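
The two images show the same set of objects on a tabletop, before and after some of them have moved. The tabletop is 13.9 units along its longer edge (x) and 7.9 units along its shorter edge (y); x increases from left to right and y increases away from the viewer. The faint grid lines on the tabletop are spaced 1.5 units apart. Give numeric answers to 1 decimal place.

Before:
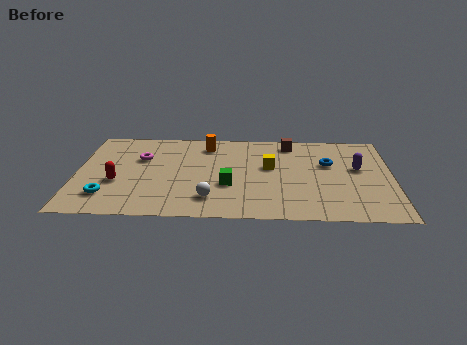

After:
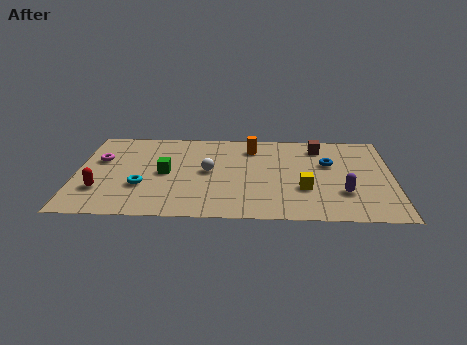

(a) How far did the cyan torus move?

1.7

The cyan torus was near (1.4, 1.8) before and (2.9, 2.7) after, so it travelled √(1.5² + 0.9²) ≈ 1.7 units.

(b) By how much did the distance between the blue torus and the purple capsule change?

+1.3

The distance was about 1.4 in the first image and 2.7 in the second, so they moved 1.3 units further apart.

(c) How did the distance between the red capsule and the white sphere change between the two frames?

+0.7

They were about 4.3 units apart before and 5.0 after — 0.7 units further apart.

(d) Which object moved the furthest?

the green cube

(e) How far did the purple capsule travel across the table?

2.3

The purple capsule moved from about (12.4, 4.6) to (11.7, 2.4), a distance of √(0.7² + 2.2²) ≈ 2.3.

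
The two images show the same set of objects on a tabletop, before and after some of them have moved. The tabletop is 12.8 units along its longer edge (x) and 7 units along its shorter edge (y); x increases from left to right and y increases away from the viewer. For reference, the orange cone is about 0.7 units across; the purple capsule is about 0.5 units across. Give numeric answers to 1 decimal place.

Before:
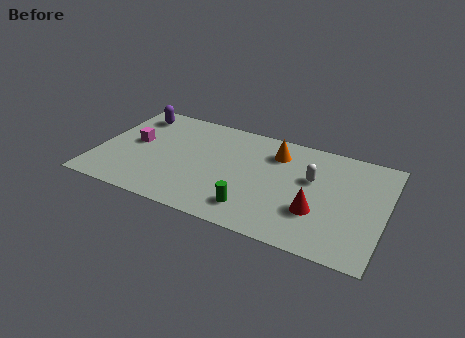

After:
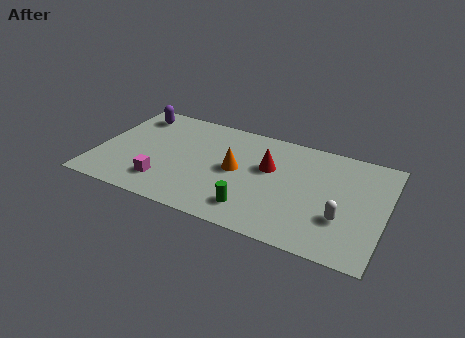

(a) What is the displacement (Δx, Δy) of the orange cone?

(-1.6, -1.8)

The orange cone was at about (7.8, 5.4) and moved to about (6.2, 3.6).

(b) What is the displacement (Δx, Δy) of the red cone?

(-2.3, 2.0)

From the two frames, the red cone sits at roughly (9.9, 2.3) before and (7.6, 4.3) after.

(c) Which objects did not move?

the green cylinder and the purple capsule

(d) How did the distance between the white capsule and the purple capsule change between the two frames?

+2.0

The distance was about 8.3 in the first image and 10.3 in the second, so they moved 2.0 units further apart.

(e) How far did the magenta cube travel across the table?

2.7

The magenta cube moved from about (1.6, 3.8) to (3.2, 1.6), a distance of √(1.6² + 2.2²) ≈ 2.7.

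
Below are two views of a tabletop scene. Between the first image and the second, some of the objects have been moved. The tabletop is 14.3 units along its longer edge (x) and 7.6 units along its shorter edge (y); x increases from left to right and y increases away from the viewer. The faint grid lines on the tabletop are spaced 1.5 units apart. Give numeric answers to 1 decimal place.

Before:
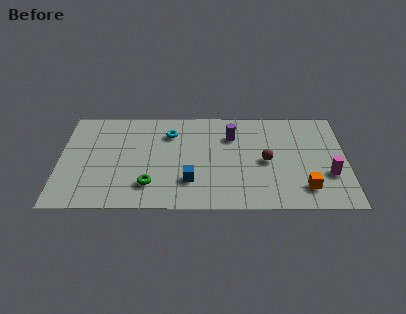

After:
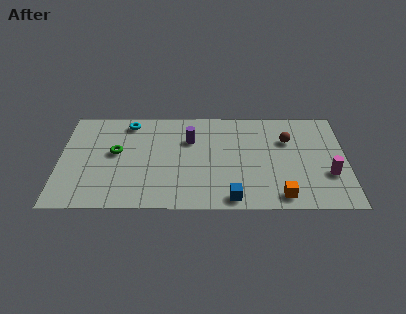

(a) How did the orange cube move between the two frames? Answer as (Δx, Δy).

(-1.2, -0.6)

From the two frames, the orange cube sits at roughly (12.2, 1.6) before and (11.0, 1.0) after.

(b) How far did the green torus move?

2.9

The green torus was near (4.5, 1.8) before and (2.8, 4.2) after, so it travelled √(1.7² + 2.4²) ≈ 2.9 units.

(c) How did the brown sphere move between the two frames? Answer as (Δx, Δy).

(1.1, 1.6)

The brown sphere started near (10.3, 3.6) and ended near (11.4, 5.2).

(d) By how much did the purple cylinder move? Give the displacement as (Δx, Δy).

(-2.1, -0.3)

From the two frames, the purple cylinder sits at roughly (8.6, 5.5) before and (6.5, 5.2) after.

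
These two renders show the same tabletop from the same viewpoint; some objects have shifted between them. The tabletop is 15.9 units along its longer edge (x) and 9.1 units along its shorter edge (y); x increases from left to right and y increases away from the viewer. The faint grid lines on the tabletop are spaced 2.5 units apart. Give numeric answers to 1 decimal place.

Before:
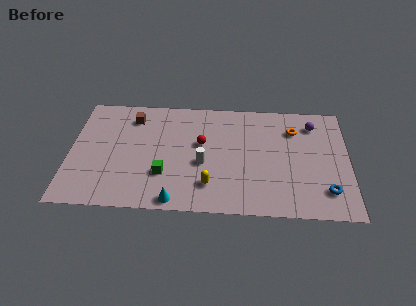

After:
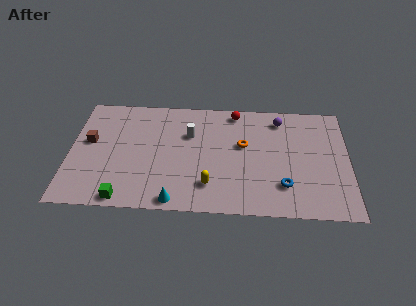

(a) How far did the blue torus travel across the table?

2.4

The blue torus was near (14.6, 2.0) before and (12.2, 2.3) after, so it travelled √(2.4² + 0.3²) ≈ 2.4 units.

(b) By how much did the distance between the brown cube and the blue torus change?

-0.8

They were about 12.3 units apart before and 11.5 after — 0.8 units closer together.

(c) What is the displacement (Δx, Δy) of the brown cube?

(-2.4, -2.1)

The brown cube was at about (3.5, 7.3) and moved to about (1.1, 5.2).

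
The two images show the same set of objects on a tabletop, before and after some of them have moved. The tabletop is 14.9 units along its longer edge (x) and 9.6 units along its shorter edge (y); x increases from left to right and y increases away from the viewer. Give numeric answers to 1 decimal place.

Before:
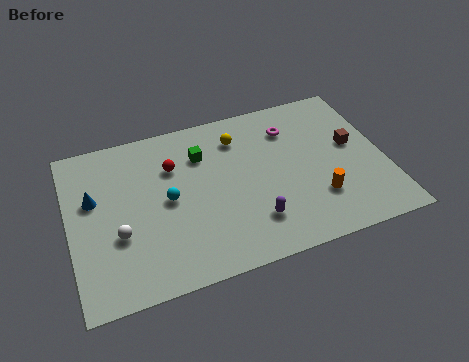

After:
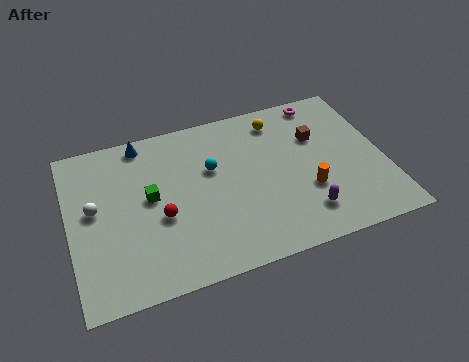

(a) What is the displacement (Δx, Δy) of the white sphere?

(-1.0, 1.8)

The white sphere started near (2.2, 3.5) and ended near (1.2, 5.3).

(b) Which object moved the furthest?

the blue cone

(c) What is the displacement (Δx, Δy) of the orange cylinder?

(-0.4, 0.6)

The orange cylinder was at about (11.5, 2.7) and moved to about (11.1, 3.3).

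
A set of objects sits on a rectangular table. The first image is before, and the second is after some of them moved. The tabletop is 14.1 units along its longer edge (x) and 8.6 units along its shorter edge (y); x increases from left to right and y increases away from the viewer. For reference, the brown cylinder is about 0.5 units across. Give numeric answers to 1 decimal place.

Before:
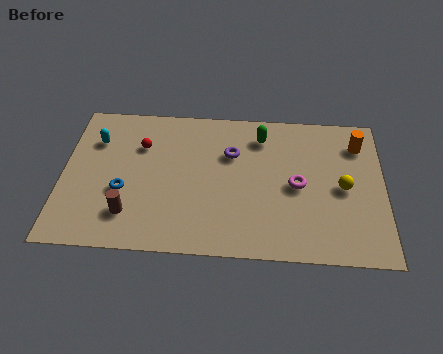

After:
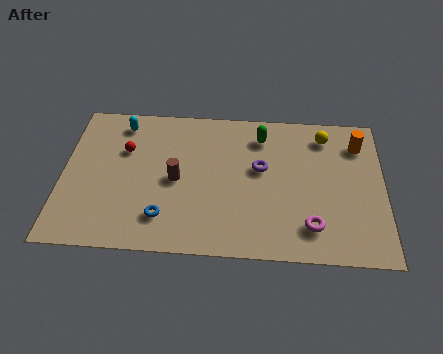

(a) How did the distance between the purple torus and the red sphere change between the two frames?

+2.0

Before: roughly 4.0 units apart; after: 6.0. That's 2.0 units further apart.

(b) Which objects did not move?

the orange cylinder and the green capsule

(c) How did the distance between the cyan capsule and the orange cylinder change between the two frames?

-1.1

The distance was about 11.6 in the first image and 10.5 in the second, so they moved 1.1 units closer together.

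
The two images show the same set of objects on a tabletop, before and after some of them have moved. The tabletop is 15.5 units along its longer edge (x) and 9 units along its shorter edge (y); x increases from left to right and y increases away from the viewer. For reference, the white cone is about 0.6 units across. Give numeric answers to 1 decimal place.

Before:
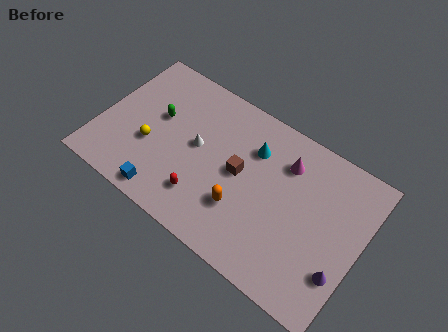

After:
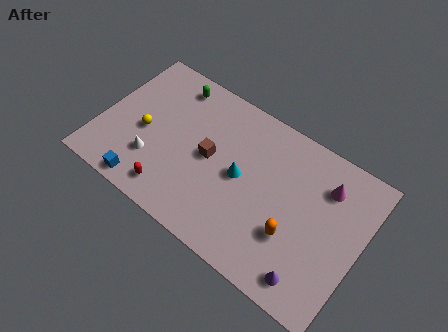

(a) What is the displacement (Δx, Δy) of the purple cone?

(-1.5, -1.3)

The purple cone was at about (14.7, 2.6) and moved to about (13.2, 1.3).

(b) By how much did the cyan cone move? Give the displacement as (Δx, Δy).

(-0.4, -2.0)

The cyan cone started near (8.8, 6.5) and ended near (8.4, 4.5).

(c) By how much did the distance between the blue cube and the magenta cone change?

+2.9

They were about 8.5 units apart before and 11.4 after — 2.9 units further apart.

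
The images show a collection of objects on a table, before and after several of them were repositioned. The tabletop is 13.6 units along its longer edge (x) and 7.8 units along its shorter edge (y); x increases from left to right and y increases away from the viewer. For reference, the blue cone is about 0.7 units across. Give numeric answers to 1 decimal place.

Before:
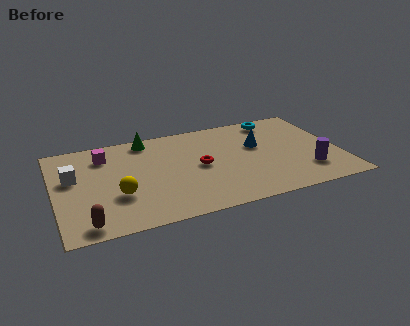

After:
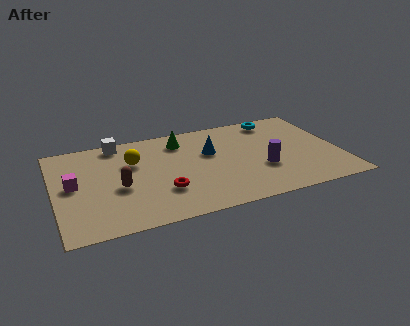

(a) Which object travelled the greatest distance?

the white cube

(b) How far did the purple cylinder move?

2.2

From (11.9, 2.0) to (9.8, 2.8), the purple cylinder covered √(2.1² + 0.8²) ≈ 2.2 units.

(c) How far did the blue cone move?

2.3

The blue cone moved from about (9.8, 4.8) to (7.5, 4.9), a distance of √(2.3² + 0.1²) ≈ 2.3.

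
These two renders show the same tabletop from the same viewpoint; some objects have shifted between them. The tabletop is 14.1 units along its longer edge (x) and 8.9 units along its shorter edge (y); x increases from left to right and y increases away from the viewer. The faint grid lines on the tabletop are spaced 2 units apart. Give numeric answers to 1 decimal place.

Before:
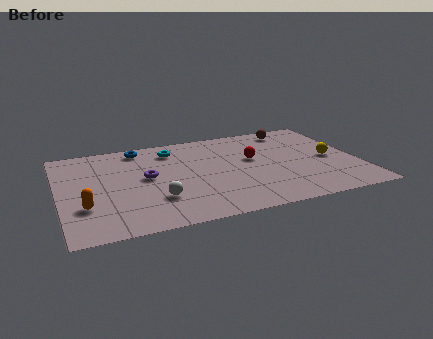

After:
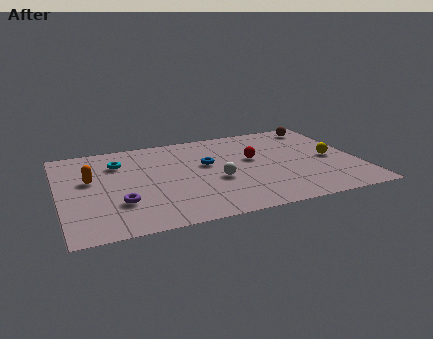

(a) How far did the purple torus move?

2.5

The purple torus moved from about (4.1, 4.8) to (2.7, 2.7), a distance of √(1.4² + 2.1²) ≈ 2.5.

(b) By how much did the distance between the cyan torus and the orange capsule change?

-4.3

Before: roughly 6.2 units apart; after: 1.9. That's 4.3 units closer together.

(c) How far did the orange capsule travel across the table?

2.5

The orange capsule was near (1.1, 2.8) before and (1.5, 5.3) after, so it travelled √(0.4² + 2.5²) ≈ 2.5 units.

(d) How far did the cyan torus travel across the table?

2.7

The cyan torus moved from about (5.5, 7.2) to (2.9, 6.6), a distance of √(2.6² + 0.6²) ≈ 2.7.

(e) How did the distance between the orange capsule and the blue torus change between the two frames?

-0.3

Before: roughly 5.8 units apart; after: 5.5. That's 0.3 units closer together.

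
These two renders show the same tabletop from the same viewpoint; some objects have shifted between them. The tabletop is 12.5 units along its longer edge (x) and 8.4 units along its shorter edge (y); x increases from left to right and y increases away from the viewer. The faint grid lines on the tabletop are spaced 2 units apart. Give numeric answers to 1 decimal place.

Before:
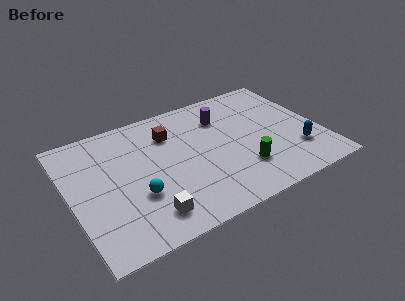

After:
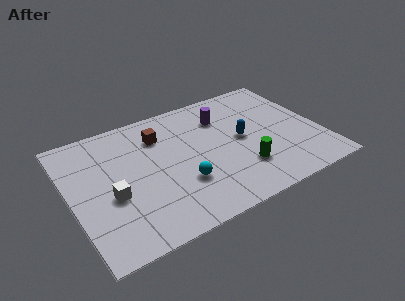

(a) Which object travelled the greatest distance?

the blue capsule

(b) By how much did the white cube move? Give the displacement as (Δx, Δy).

(-1.5, 1.9)

From the two frames, the white cube sits at roughly (3.4, 1.5) before and (1.9, 3.4) after.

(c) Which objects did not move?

the purple cylinder and the green cylinder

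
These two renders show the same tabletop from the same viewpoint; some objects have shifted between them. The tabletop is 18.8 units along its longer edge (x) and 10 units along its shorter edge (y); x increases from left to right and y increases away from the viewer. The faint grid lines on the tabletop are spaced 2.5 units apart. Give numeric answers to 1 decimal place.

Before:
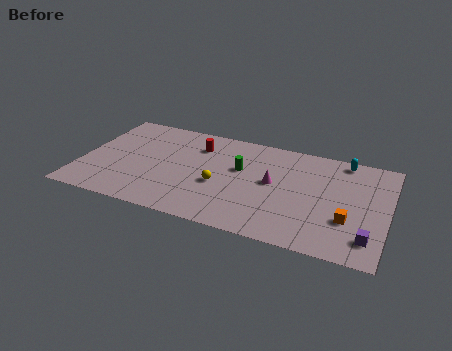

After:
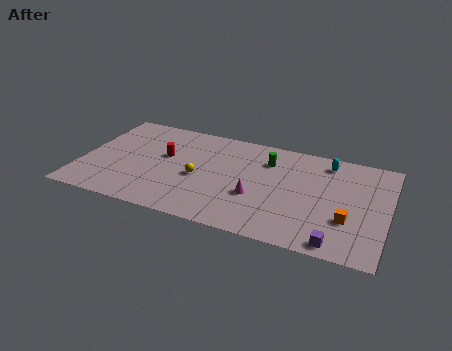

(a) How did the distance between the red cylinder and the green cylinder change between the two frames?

+3.3

The distance was about 3.2 in the first image and 6.5 in the second, so they moved 3.3 units further apart.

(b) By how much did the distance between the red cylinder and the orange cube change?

+1.3

Before: roughly 10.5 units apart; after: 11.8. That's 1.3 units further apart.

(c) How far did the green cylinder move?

2.1

The green cylinder was near (9.7, 6.1) before and (11.3, 7.5) after, so it travelled √(1.6² + 1.4²) ≈ 2.1 units.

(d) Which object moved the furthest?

the red cylinder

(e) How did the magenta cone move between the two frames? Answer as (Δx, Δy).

(-0.9, -1.7)

From the two frames, the magenta cone sits at roughly (11.8, 5.4) before and (10.9, 3.7) after.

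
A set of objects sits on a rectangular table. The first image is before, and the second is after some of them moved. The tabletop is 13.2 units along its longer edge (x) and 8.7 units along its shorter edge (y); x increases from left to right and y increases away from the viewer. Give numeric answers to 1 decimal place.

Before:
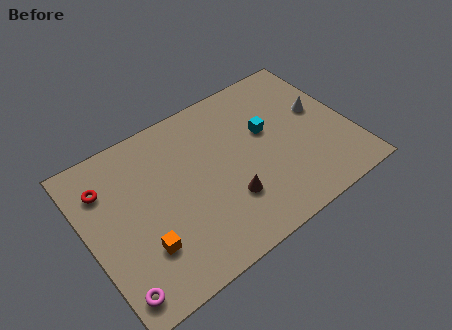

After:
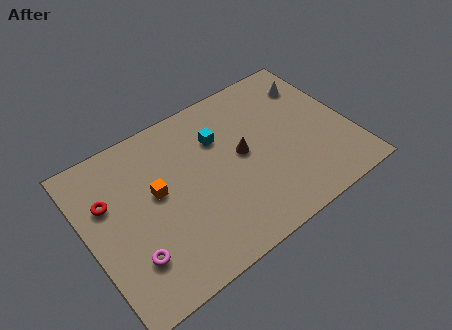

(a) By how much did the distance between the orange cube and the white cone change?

-1.2

The distance was about 9.8 in the first image and 8.6 in the second, so they moved 1.2 units closer together.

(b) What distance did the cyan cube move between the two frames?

2.5

The cyan cube was near (9.2, 5.2) before and (6.9, 6.1) after, so it travelled √(2.3² + 0.9²) ≈ 2.5 units.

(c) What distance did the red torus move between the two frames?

0.8

The red torus moved from about (1.2, 6.5) to (1.2, 5.7), a distance of √(0.0² + 0.8²) ≈ 0.8.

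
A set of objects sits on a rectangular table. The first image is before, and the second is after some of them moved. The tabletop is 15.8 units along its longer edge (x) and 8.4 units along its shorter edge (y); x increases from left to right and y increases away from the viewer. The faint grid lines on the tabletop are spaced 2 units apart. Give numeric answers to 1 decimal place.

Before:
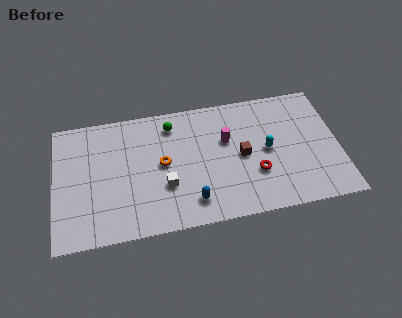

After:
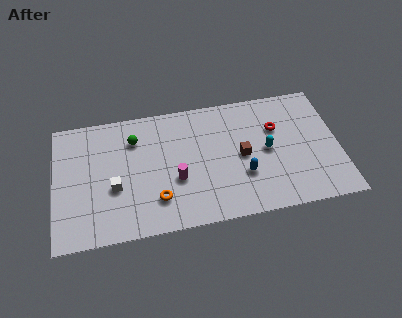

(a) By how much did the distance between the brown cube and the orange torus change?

+0.8

They were about 4.4 units apart before and 5.2 after — 0.8 units further apart.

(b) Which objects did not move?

the brown cube and the cyan capsule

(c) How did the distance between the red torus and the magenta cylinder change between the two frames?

+3.3

The distance was about 2.9 in the first image and 6.2 in the second, so they moved 3.3 units further apart.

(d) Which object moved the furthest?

the magenta cylinder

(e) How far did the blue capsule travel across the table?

3.1

From (7.5, 1.6) to (10.4, 2.8), the blue capsule covered √(2.9² + 1.2²) ≈ 3.1 units.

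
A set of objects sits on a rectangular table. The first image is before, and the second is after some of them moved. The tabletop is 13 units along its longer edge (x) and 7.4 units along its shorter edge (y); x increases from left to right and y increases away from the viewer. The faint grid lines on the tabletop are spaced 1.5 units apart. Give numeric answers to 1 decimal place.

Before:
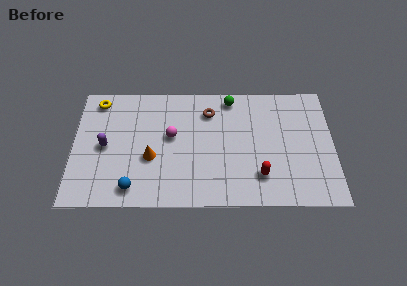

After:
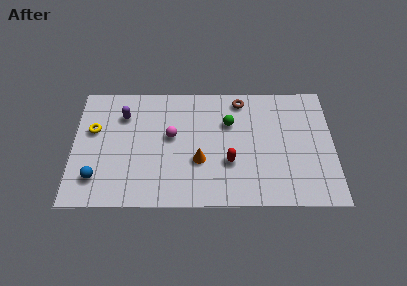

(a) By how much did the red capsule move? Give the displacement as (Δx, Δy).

(-1.5, 0.8)

From the two frames, the red capsule sits at roughly (9.3, 1.8) before and (7.8, 2.6) after.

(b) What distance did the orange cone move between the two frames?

2.4

The orange cone moved from about (3.9, 2.9) to (6.3, 2.7), a distance of √(2.4² + 0.2²) ≈ 2.4.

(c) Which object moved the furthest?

the orange cone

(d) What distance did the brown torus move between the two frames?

1.7

The brown torus was near (6.8, 5.7) before and (8.4, 6.4) after, so it travelled √(1.6² + 0.7²) ≈ 1.7 units.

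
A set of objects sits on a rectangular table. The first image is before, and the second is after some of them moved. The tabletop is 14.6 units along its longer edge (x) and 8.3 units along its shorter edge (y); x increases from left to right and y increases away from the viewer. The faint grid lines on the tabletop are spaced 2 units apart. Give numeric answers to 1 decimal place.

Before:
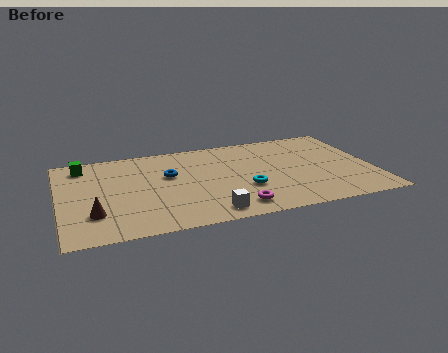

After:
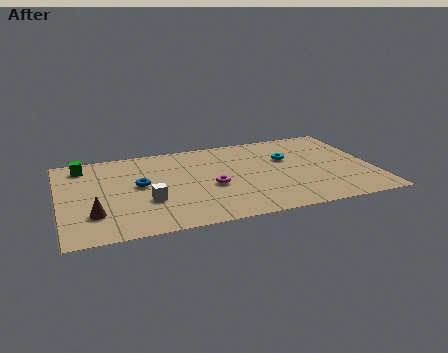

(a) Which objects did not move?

the brown cone and the green cube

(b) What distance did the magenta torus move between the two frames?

2.4

From (7.9, 1.3) to (7.0, 3.5), the magenta torus covered √(0.9² + 2.2²) ≈ 2.4 units.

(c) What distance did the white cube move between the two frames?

3.2

The white cube was near (6.7, 1.1) before and (4.0, 2.9) after, so it travelled √(2.7² + 1.8²) ≈ 3.2 units.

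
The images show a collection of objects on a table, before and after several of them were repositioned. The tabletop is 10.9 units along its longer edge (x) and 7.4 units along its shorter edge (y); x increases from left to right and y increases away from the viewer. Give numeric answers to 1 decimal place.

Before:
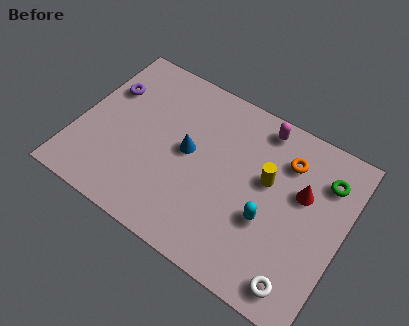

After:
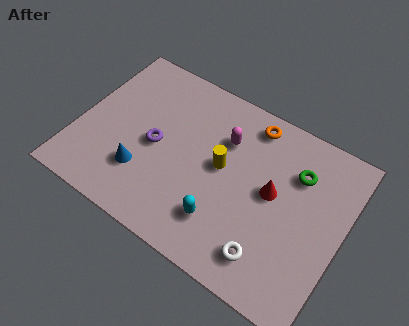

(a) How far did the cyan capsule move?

2.0

The cyan capsule was near (8.0, 2.8) before and (6.3, 1.8) after, so it travelled √(1.7² + 1.0²) ≈ 2.0 units.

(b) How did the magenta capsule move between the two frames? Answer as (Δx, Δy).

(-1.3, -1.3)

From the two frames, the magenta capsule sits at roughly (7.1, 6.5) before and (5.8, 5.2) after.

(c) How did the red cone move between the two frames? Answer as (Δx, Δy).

(-1.1, -0.6)

The red cone was at about (9.1, 4.6) and moved to about (8.0, 4.0).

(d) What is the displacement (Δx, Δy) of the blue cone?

(-1.6, -1.8)

The blue cone was at about (4.5, 3.9) and moved to about (2.9, 2.1).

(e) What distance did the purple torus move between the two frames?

2.7

The purple torus moved from about (0.9, 5.0) to (3.2, 3.5), a distance of √(2.3² + 1.5²) ≈ 2.7.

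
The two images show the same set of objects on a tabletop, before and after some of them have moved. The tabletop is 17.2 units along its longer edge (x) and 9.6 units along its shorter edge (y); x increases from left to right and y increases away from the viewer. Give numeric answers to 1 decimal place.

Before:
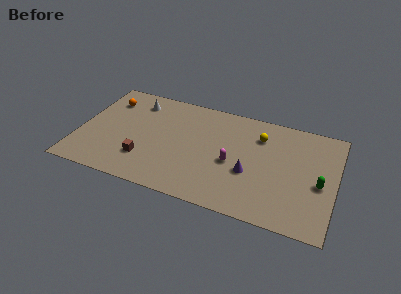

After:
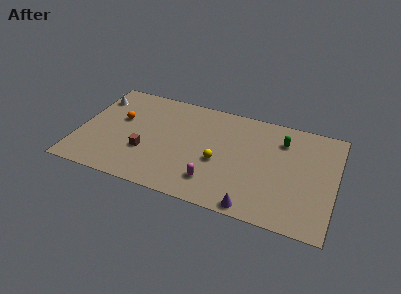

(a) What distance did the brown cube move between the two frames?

0.7

The brown cube moved from about (4.6, 2.6) to (4.6, 3.3), a distance of √(0.0² + 0.7²) ≈ 0.7.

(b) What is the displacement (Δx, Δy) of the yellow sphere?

(-2.5, -3.2)

From the two frames, the yellow sphere sits at roughly (12.0, 7.2) before and (9.5, 4.0) after.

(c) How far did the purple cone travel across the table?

2.9

The purple cone moved from about (11.6, 3.7) to (12.1, 0.8), a distance of √(0.5² + 2.9²) ≈ 2.9.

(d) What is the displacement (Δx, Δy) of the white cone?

(-2.7, -0.4)

From the two frames, the white cone sits at roughly (3.5, 7.8) before and (0.8, 7.4) after.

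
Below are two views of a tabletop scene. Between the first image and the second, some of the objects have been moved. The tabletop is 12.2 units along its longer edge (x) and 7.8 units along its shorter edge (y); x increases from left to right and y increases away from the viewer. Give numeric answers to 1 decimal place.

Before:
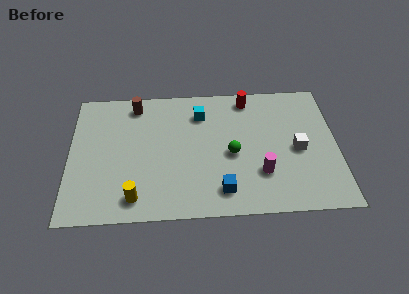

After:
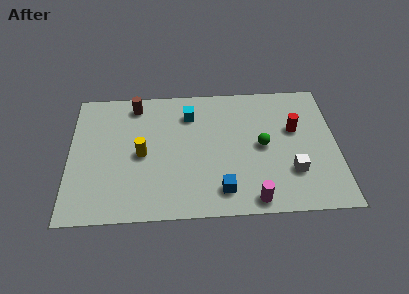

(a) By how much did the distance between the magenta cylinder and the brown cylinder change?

+0.7

The distance was about 7.2 in the first image and 7.9 in the second, so they moved 0.7 units further apart.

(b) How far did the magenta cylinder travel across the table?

1.6

The magenta cylinder moved from about (8.7, 2.3) to (8.3, 0.8), a distance of √(0.4² + 1.5²) ≈ 1.6.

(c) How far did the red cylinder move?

2.9

From (8.2, 6.8) to (10.3, 4.8), the red cylinder covered √(2.1² + 2.0²) ≈ 2.9 units.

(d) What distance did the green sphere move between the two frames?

1.5

The green sphere moved from about (7.4, 3.5) to (8.8, 3.9), a distance of √(1.4² + 0.4²) ≈ 1.5.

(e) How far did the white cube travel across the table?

1.3

The white cube was near (10.4, 3.6) before and (10.1, 2.3) after, so it travelled √(0.3² + 1.3²) ≈ 1.3 units.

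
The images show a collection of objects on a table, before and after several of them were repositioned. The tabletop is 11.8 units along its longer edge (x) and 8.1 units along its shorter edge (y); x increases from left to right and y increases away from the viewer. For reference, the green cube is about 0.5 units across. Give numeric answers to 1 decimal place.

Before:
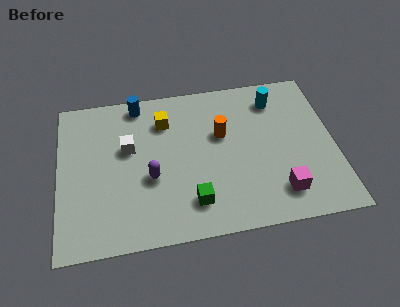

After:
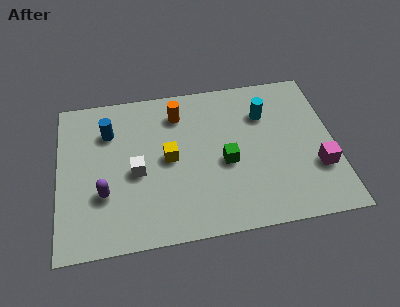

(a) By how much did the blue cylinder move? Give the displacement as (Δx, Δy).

(-1.3, -1.3)

The blue cylinder was at about (3.5, 7.2) and moved to about (2.2, 5.9).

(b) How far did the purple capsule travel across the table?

2.1

From (3.9, 3.2) to (1.9, 2.7), the purple capsule covered √(2.0² + 0.5²) ≈ 2.1 units.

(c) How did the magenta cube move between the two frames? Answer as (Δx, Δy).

(1.7, 1.0)

From the two frames, the magenta cube sits at roughly (9.3, 1.6) before and (11.0, 2.6) after.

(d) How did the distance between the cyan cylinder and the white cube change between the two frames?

-0.6

The distance was about 6.6 in the first image and 6.0 in the second, so they moved 0.6 units closer together.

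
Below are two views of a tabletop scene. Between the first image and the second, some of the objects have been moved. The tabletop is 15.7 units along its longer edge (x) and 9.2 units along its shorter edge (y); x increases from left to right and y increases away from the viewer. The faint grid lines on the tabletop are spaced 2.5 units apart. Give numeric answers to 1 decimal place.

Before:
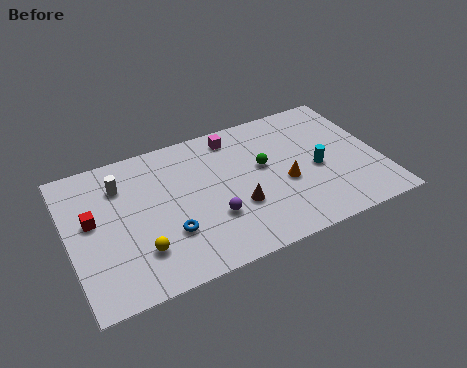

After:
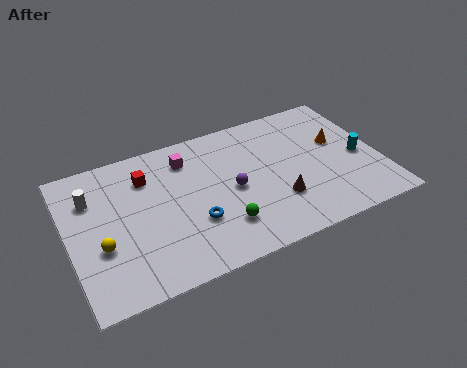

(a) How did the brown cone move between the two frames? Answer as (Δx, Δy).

(2.0, -0.4)

From the two frames, the brown cone sits at roughly (8.3, 3.2) before and (10.3, 2.8) after.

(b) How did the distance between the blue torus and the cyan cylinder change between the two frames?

+0.9

Before: roughly 7.8 units apart; after: 8.7. That's 0.9 units further apart.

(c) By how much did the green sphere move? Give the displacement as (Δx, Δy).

(-2.5, -3.0)

The green sphere started near (9.9, 5.3) and ended near (7.4, 2.3).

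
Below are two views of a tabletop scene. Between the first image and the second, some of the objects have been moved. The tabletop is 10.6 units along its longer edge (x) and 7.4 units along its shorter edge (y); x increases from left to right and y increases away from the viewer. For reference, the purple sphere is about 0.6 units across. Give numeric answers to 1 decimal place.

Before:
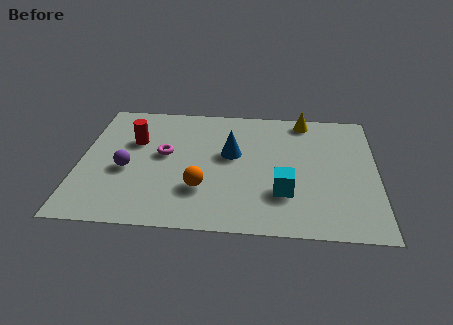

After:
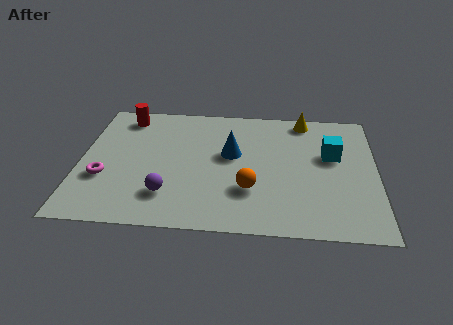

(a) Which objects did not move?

the yellow cone and the blue cone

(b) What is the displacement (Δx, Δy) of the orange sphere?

(1.7, 0.1)

From the two frames, the orange sphere sits at roughly (4.4, 2.2) before and (6.1, 2.3) after.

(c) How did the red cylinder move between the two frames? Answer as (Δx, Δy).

(-0.4, 1.5)

The red cylinder started near (1.9, 4.8) and ended near (1.5, 6.3).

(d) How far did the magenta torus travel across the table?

2.6

From (3.0, 4.1) to (0.9, 2.6), the magenta torus covered √(2.1² + 1.5²) ≈ 2.6 units.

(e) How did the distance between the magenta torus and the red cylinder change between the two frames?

+2.4

The distance was about 1.3 in the first image and 3.7 in the second, so they moved 2.4 units further apart.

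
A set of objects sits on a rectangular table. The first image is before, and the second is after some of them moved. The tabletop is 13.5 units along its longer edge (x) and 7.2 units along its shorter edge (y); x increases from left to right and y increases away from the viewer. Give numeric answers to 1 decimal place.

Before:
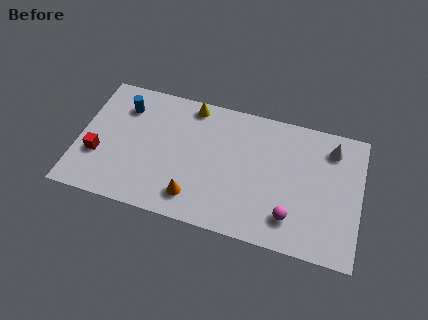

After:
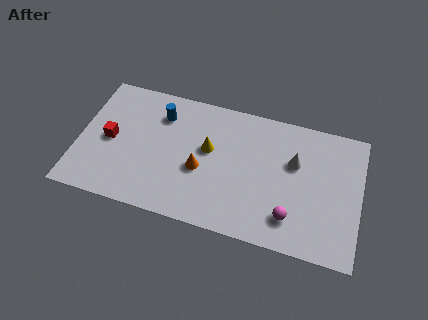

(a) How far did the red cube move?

1.1

The red cube was near (1.0, 2.5) before and (1.5, 3.5) after, so it travelled √(0.5² + 1.0²) ≈ 1.1 units.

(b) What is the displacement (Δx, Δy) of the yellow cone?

(1.0, -2.2)

From the two frames, the yellow cone sits at roughly (5.2, 6.4) before and (6.2, 4.2) after.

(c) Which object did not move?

the magenta sphere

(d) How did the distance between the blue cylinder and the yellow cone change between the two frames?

-0.6

The distance was about 3.3 in the first image and 2.7 in the second, so they moved 0.6 units closer together.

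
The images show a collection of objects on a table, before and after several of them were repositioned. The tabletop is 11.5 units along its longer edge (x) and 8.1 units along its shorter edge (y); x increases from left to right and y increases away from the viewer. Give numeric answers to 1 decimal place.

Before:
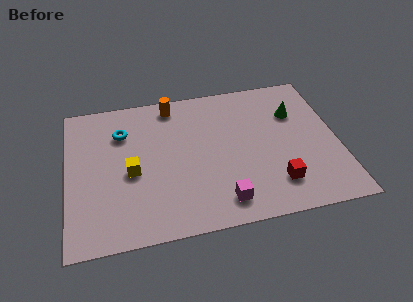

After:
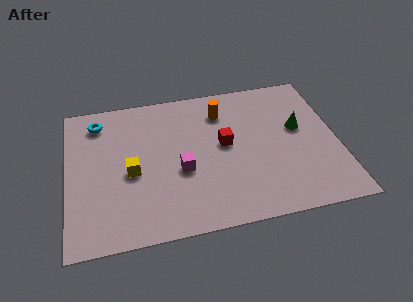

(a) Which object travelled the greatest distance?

the red cube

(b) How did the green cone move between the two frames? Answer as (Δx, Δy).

(0.1, -0.9)

From the two frames, the green cone sits at roughly (9.8, 5.6) before and (9.9, 4.7) after.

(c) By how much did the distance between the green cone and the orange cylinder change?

-1.8

The distance was about 5.4 in the first image and 3.6 in the second, so they moved 1.8 units closer together.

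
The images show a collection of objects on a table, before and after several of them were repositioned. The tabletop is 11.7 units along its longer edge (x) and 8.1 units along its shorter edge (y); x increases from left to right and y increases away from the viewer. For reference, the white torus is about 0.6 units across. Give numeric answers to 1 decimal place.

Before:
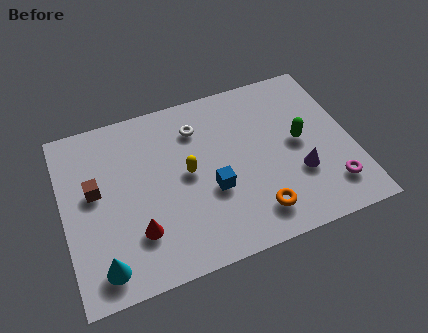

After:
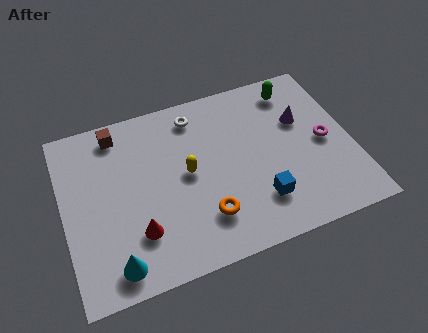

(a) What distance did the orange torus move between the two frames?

2.1

The orange torus moved from about (7.5, 1.5) to (5.5, 2.0), a distance of √(2.0² + 0.5²) ≈ 2.1.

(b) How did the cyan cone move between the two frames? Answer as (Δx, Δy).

(0.5, -0.1)

From the two frames, the cyan cone sits at roughly (1.3, 1.2) before and (1.8, 1.1) after.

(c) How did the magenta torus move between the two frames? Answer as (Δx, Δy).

(0.0, 2.2)

The magenta torus started near (10.6, 1.7) and ended near (10.6, 3.9).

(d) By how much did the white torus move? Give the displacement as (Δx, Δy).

(0.0, 0.6)

From the two frames, the white torus sits at roughly (5.6, 6.2) before and (5.6, 6.8) after.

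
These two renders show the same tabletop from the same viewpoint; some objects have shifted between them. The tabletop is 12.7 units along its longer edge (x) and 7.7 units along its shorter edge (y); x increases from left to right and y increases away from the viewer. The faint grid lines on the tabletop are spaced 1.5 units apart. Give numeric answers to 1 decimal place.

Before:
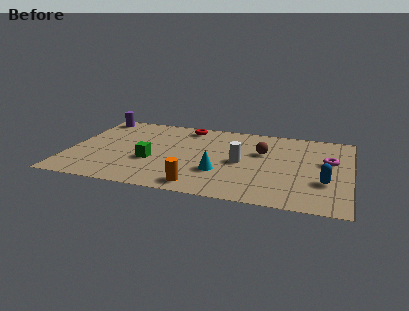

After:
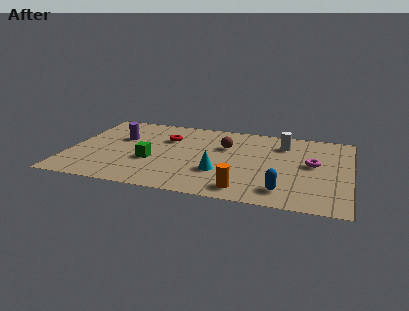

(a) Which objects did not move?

the green cube and the cyan cone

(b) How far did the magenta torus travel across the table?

0.8

The magenta torus moved from about (11.7, 4.6) to (11.0, 4.2), a distance of √(0.7² + 0.4²) ≈ 0.8.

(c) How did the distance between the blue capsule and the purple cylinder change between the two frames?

-3.2

They were about 11.6 units apart before and 8.4 after — 3.2 units closer together.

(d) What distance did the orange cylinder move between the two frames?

2.0

The orange cylinder was near (6.1, 1.0) before and (8.1, 1.1) after, so it travelled √(2.0² + 0.1²) ≈ 2.0 units.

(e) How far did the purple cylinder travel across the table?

2.4

The purple cylinder moved from about (0.8, 6.8) to (2.2, 4.9), a distance of √(1.4² + 1.9²) ≈ 2.4.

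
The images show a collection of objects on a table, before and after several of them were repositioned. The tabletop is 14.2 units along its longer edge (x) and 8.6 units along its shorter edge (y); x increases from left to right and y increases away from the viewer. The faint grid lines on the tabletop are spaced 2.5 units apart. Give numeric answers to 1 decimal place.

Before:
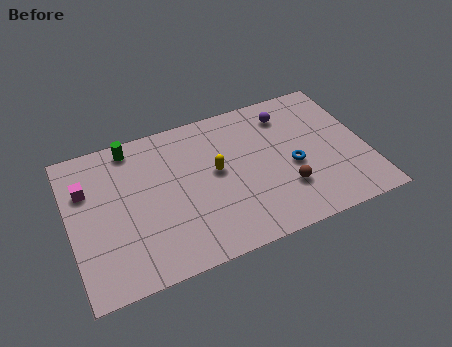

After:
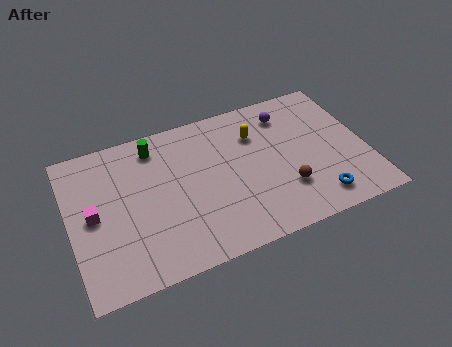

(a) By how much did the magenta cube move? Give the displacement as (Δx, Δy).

(0.2, -1.6)

The magenta cube started near (0.9, 5.9) and ended near (1.1, 4.3).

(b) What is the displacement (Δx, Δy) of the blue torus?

(0.9, -2.3)

From the two frames, the blue torus sits at roughly (10.6, 3.7) before and (11.5, 1.4) after.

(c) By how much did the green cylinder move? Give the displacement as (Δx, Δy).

(1.1, -0.4)

The green cylinder started near (3.2, 7.6) and ended near (4.3, 7.2).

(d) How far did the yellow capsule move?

2.6

The yellow capsule was near (7.0, 4.7) before and (9.1, 6.2) after, so it travelled √(2.1² + 1.5²) ≈ 2.6 units.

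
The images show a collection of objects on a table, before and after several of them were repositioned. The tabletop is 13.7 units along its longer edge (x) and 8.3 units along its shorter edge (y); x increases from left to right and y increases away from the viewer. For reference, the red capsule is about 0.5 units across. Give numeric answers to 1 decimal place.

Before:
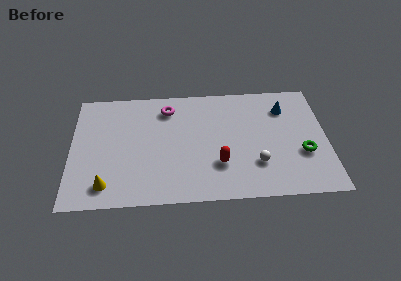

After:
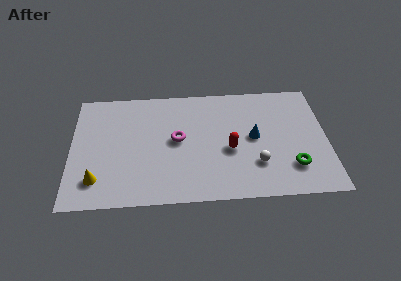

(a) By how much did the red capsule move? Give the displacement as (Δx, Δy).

(0.6, 1.0)

From the two frames, the red capsule sits at roughly (7.9, 2.5) before and (8.5, 3.5) after.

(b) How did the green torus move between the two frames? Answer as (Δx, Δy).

(-0.6, -0.9)

The green torus was at about (12.4, 3.0) and moved to about (11.8, 2.1).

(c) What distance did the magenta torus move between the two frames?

2.4

The magenta torus moved from about (5.2, 6.7) to (5.7, 4.4), a distance of √(0.5² + 2.3²) ≈ 2.4.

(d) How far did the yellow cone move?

0.6

The yellow cone was near (1.9, 1.4) before and (1.4, 1.8) after, so it travelled √(0.5² + 0.4²) ≈ 0.6 units.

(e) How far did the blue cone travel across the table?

2.6

The blue cone moved from about (11.5, 6.3) to (9.8, 4.3), a distance of √(1.7² + 2.0²) ≈ 2.6.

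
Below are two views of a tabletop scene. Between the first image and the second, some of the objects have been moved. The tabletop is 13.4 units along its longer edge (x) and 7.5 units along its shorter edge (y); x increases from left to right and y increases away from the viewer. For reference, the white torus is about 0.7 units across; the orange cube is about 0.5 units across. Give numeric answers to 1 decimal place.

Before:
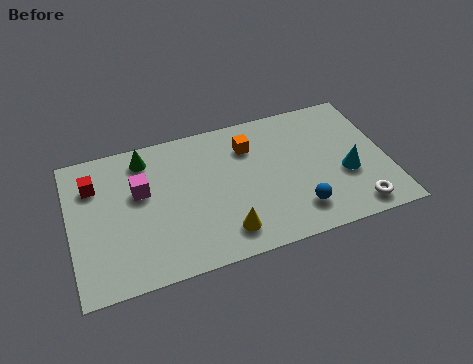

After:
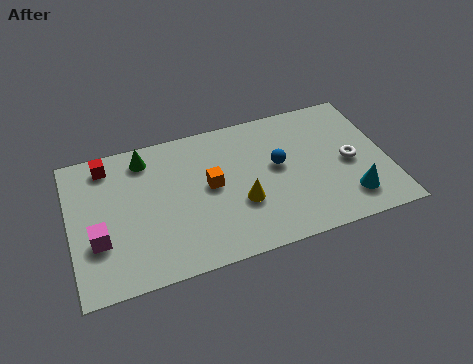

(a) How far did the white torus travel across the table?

2.5

The white torus was near (11.8, 1.0) before and (11.8, 3.5) after, so it travelled √(0.0² + 2.5²) ≈ 2.5 units.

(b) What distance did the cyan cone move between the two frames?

1.3

The cyan cone was near (11.6, 2.9) before and (11.6, 1.6) after, so it travelled √(0.0² + 1.3²) ≈ 1.3 units.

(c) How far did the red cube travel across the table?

1.1

The red cube was near (1.1, 5.5) before and (1.7, 6.4) after, so it travelled √(0.6² + 0.9²) ≈ 1.1 units.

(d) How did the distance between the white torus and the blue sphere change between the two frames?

+0.6

The distance was about 2.5 in the first image and 3.1 in the second, so they moved 0.6 units further apart.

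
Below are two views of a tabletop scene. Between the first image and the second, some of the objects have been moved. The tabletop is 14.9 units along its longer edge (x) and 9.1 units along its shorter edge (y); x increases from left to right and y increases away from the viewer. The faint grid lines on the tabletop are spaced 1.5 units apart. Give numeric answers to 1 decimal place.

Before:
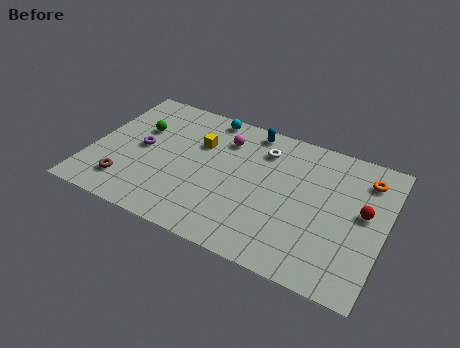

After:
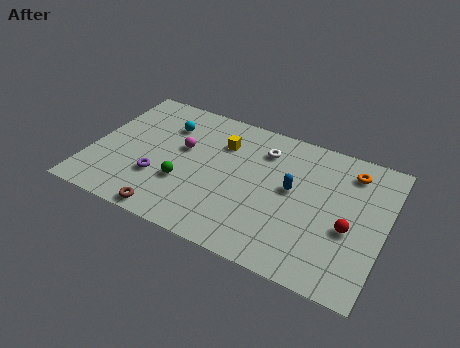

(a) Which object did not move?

the white torus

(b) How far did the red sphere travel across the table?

1.4

From (13.8, 5.0) to (13.2, 3.7), the red sphere covered √(0.6² + 1.3²) ≈ 1.4 units.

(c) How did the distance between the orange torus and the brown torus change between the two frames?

-2.1

The distance was about 12.8 in the first image and 10.7 in the second, so they moved 2.1 units closer together.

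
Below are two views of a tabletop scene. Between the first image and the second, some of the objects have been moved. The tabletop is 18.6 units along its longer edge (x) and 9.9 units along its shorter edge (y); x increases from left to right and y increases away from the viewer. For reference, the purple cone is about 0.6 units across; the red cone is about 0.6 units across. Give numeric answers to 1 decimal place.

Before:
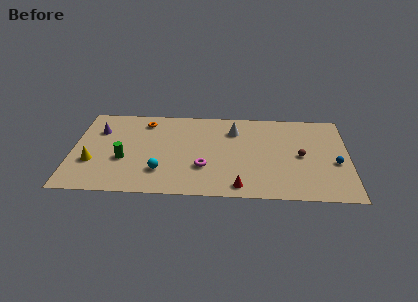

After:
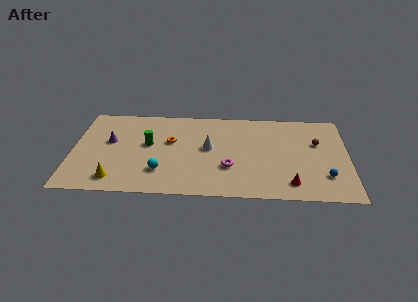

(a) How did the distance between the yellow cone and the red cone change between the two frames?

+1.6

They were about 10.1 units apart before and 11.7 after — 1.6 units further apart.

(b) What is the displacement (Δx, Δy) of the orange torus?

(1.8, -2.2)

The orange torus was at about (4.8, 8.2) and moved to about (6.6, 6.0).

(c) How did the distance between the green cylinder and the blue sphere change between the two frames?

-1.9

Before: roughly 14.2 units apart; after: 12.3. That's 1.9 units closer together.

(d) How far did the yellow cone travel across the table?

2.4

The yellow cone moved from about (1.4, 3.4) to (3.0, 1.6), a distance of √(1.6² + 1.8²) ≈ 2.4.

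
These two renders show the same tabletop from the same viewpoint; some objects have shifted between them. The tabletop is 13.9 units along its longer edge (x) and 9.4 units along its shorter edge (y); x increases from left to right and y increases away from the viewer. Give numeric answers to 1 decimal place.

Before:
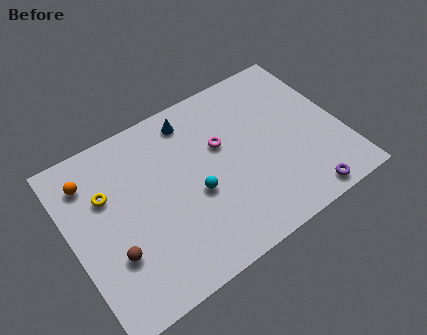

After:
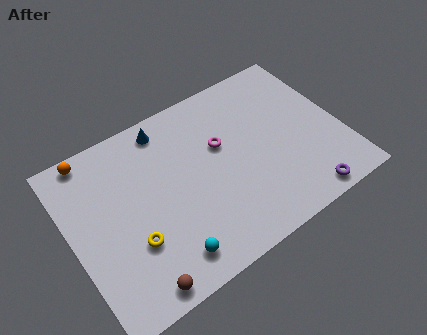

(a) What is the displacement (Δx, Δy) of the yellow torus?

(0.8, -3.1)

From the two frames, the yellow torus sits at roughly (2.0, 6.2) before and (2.8, 3.1) after.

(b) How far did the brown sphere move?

2.2

From (1.8, 3.0) to (2.6, 0.9), the brown sphere covered √(0.8² + 2.1²) ≈ 2.2 units.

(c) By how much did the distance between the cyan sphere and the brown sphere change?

-2.7

They were about 4.5 units apart before and 1.8 after — 2.7 units closer together.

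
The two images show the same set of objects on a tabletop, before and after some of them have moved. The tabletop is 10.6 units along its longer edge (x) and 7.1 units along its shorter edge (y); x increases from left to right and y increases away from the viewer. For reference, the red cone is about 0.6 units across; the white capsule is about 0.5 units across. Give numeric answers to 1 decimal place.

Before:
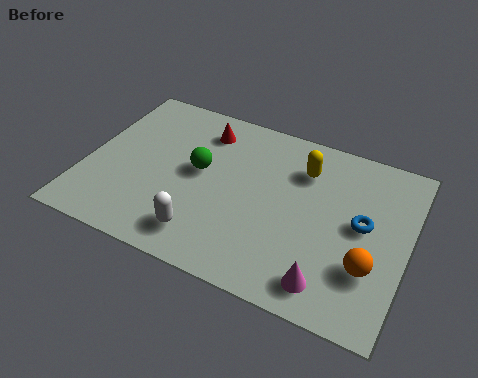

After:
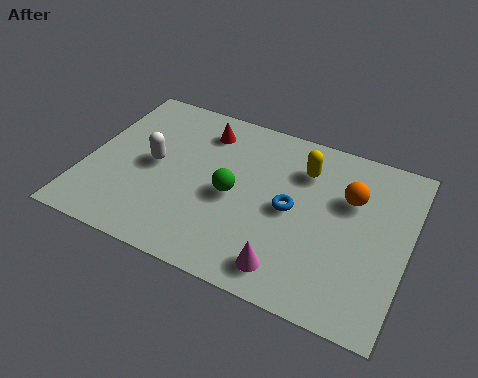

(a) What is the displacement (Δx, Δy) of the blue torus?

(-2.3, -0.3)

From the two frames, the blue torus sits at roughly (9.1, 3.8) before and (6.8, 3.5) after.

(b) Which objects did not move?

the yellow capsule and the red cone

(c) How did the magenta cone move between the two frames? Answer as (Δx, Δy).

(-1.3, 0.0)

From the two frames, the magenta cone sits at roughly (8.3, 1.1) before and (7.0, 1.1) after.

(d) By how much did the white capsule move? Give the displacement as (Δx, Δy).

(-2.0, 2.3)

From the two frames, the white capsule sits at roughly (4.2, 1.3) before and (2.2, 3.6) after.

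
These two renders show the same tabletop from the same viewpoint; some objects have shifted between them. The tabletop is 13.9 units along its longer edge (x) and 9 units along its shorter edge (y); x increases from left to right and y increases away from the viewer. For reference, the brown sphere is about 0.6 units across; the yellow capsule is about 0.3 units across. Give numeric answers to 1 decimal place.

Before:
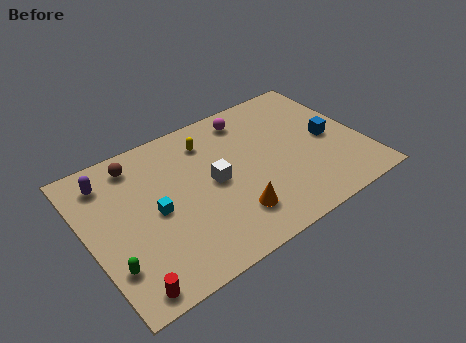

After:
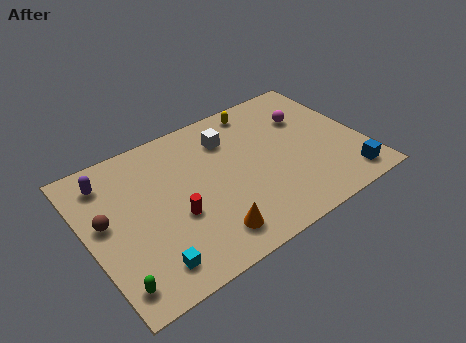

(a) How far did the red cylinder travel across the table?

3.9

The red cylinder was near (1.3, 0.9) before and (4.2, 3.5) after, so it travelled √(2.9² + 2.6²) ≈ 3.9 units.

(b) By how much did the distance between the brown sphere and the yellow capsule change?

+5.3

Before: roughly 3.6 units apart; after: 8.9. That's 5.3 units further apart.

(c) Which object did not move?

the purple capsule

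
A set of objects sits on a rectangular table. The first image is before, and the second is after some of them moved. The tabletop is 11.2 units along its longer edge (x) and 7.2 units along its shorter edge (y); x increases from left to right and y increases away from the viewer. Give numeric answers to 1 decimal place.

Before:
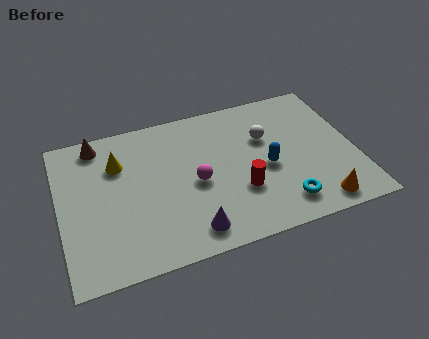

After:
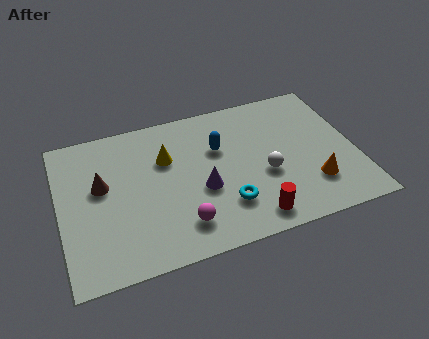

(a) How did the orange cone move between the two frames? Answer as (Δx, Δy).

(-0.1, 1.0)

The orange cone started near (9.5, 0.9) and ended near (9.4, 1.9).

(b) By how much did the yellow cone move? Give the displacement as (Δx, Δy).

(1.8, -0.3)

The yellow cone was at about (2.3, 5.1) and moved to about (4.1, 4.8).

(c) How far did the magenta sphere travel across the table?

1.9

The magenta sphere moved from about (5.1, 3.3) to (4.4, 1.5), a distance of √(0.7² + 1.8²) ≈ 1.9.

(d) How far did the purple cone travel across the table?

1.9

From (4.7, 1.1) to (5.3, 2.9), the purple cone covered √(0.6² + 1.8²) ≈ 1.9 units.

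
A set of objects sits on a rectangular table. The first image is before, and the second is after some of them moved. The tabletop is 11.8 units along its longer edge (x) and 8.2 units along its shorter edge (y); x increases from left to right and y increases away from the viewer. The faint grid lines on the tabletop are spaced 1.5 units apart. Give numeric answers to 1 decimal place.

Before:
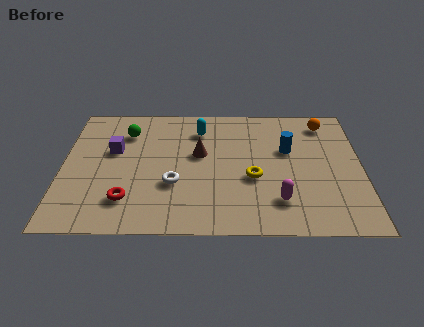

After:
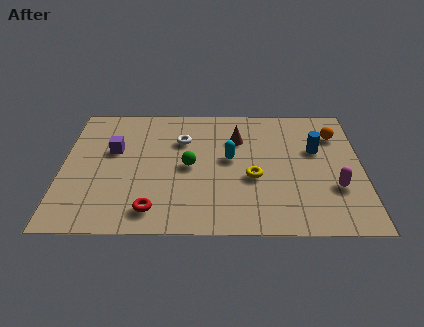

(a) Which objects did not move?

the yellow torus and the purple cube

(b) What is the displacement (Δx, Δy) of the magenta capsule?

(2.2, 0.8)

From the two frames, the magenta capsule sits at roughly (8.5, 1.9) before and (10.7, 2.7) after.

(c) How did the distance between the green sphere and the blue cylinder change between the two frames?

-1.4

The distance was about 6.5 in the first image and 5.1 in the second, so they moved 1.4 units closer together.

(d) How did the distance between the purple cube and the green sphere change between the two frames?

+1.9

They were about 1.3 units apart before and 3.2 after — 1.9 units further apart.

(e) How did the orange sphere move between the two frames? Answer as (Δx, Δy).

(0.4, -0.8)

The orange sphere was at about (10.4, 6.9) and moved to about (10.8, 6.1).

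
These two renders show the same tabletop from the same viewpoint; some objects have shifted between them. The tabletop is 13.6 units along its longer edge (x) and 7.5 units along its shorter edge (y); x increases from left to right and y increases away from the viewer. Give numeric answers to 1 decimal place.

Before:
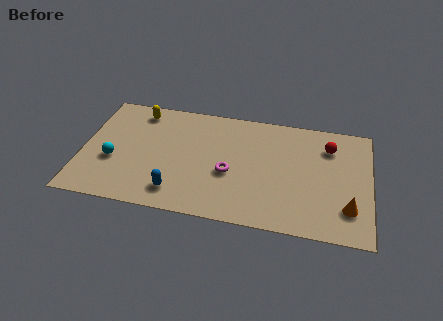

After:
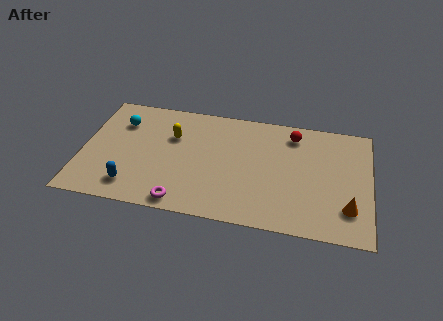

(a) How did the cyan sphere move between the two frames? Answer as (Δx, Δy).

(0.2, 2.6)

From the two frames, the cyan sphere sits at roughly (1.5, 2.9) before and (1.7, 5.5) after.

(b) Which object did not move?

the orange cone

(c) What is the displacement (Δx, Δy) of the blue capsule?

(-2.1, 0.0)

From the two frames, the blue capsule sits at roughly (4.6, 1.4) before and (2.5, 1.4) after.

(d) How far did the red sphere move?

1.8

The red sphere was near (11.6, 5.7) before and (9.9, 6.2) after, so it travelled √(1.7² + 0.5²) ≈ 1.8 units.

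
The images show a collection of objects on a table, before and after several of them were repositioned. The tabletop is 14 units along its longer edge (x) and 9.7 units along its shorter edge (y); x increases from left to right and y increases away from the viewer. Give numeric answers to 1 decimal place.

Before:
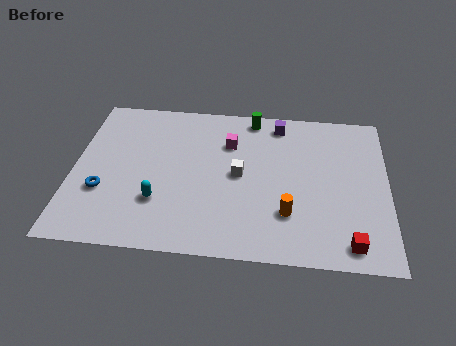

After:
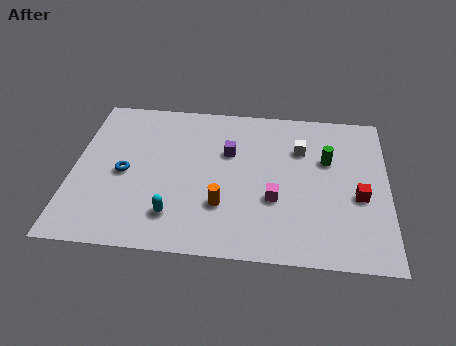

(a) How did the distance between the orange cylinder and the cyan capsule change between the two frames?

-3.5

They were about 5.7 units apart before and 2.2 after — 3.5 units closer together.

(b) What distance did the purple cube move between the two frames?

3.0

The purple cube moved from about (9.1, 8.4) to (6.9, 6.3), a distance of √(2.2² + 2.1²) ≈ 3.0.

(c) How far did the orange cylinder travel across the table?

2.9

From (9.6, 2.7) to (6.7, 2.9), the orange cylinder covered √(2.9² + 0.2²) ≈ 2.9 units.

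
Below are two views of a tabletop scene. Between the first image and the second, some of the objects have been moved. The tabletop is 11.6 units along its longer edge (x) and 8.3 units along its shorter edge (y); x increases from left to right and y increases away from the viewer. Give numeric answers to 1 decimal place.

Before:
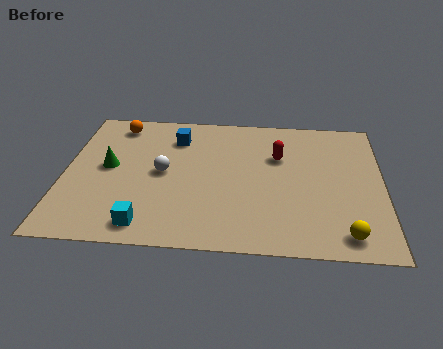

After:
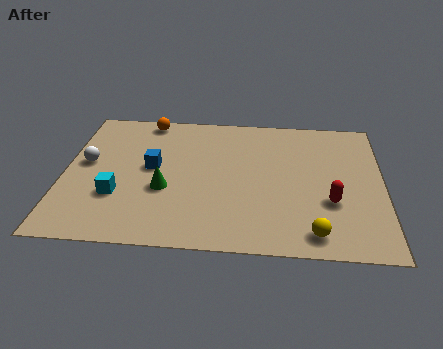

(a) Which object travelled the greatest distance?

the red capsule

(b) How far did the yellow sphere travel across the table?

1.1

The yellow sphere moved from about (10.2, 1.1) to (9.1, 1.1), a distance of √(1.1² + 0.0²) ≈ 1.1.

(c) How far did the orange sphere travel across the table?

1.2

From (1.8, 7.1) to (2.9, 7.5), the orange sphere covered √(1.1² + 0.4²) ≈ 1.2 units.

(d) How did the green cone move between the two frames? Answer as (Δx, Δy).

(2.1, -1.2)

The green cone started near (1.6, 4.4) and ended near (3.7, 3.2).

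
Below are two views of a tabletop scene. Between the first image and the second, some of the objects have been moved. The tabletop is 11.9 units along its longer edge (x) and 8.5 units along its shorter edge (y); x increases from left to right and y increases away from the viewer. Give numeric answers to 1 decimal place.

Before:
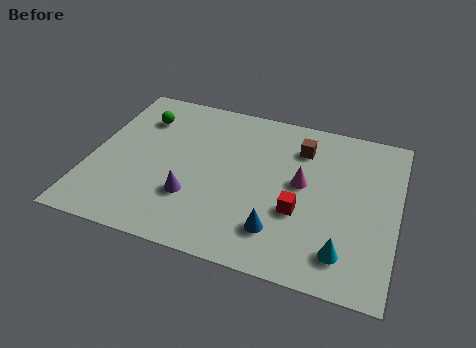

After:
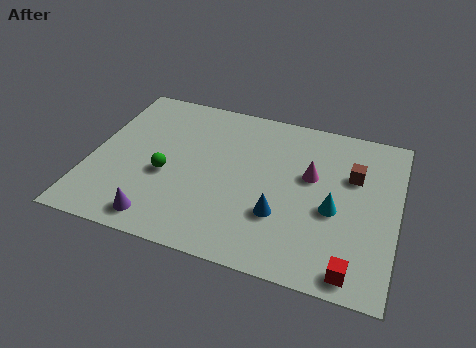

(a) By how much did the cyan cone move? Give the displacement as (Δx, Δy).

(-0.5, 2.0)

The cyan cone started near (10.0, 1.6) and ended near (9.5, 3.6).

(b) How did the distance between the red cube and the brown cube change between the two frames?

+1.3

The distance was about 3.4 in the first image and 4.7 in the second, so they moved 1.3 units further apart.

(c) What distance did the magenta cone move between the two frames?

0.6

The magenta cone was near (8.2, 4.6) before and (8.5, 5.1) after, so it travelled √(0.3² + 0.5²) ≈ 0.6 units.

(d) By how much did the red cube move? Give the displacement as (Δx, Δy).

(2.2, -2.2)

The red cube started near (8.2, 3.1) and ended near (10.4, 0.9).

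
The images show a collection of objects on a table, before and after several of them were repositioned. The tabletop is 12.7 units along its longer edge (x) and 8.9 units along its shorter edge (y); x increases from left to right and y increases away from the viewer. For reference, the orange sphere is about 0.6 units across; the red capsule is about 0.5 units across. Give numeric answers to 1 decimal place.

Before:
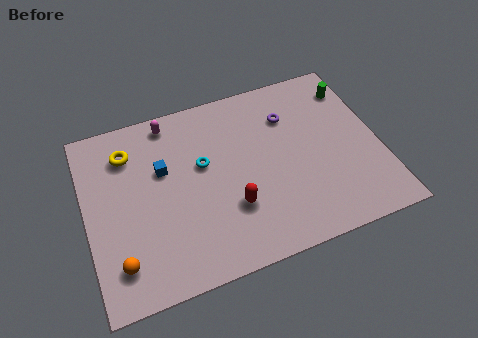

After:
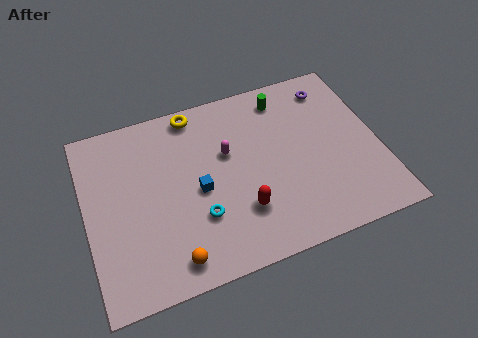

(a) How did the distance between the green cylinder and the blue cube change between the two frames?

-3.3

Before: roughly 8.6 units apart; after: 5.3. That's 3.3 units closer together.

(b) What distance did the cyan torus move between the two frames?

2.5

The cyan torus was near (5.1, 5.3) before and (4.7, 2.8) after, so it travelled √(0.4² + 2.5²) ≈ 2.5 units.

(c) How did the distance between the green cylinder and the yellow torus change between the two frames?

-6.0

The distance was about 9.9 in the first image and 3.9 in the second, so they moved 6.0 units closer together.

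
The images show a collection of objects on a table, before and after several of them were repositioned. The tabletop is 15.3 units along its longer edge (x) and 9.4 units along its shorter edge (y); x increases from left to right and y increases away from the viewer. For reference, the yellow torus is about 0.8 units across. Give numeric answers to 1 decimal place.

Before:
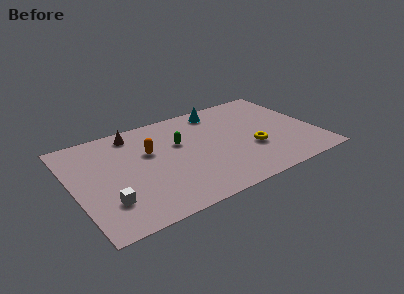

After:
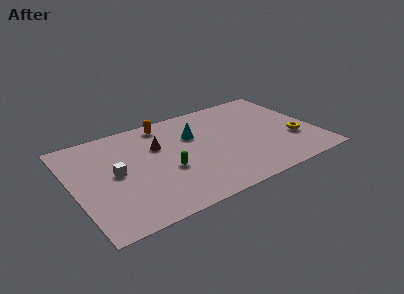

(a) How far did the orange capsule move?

2.6

The orange capsule moved from about (4.9, 5.9) to (6.2, 8.2), a distance of √(1.3² + 2.3²) ≈ 2.6.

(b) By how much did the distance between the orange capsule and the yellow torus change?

+2.4

Before: roughly 6.7 units apart; after: 9.1. That's 2.4 units further apart.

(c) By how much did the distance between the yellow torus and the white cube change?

+2.0

They were about 9.3 units apart before and 11.3 after — 2.0 units further apart.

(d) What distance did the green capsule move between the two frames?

2.5

From (6.8, 5.9) to (5.7, 3.7), the green capsule covered √(1.1² + 2.2²) ≈ 2.5 units.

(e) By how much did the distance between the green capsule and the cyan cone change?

-0.3

The distance was about 3.6 in the first image and 3.3 in the second, so they moved 0.3 units closer together.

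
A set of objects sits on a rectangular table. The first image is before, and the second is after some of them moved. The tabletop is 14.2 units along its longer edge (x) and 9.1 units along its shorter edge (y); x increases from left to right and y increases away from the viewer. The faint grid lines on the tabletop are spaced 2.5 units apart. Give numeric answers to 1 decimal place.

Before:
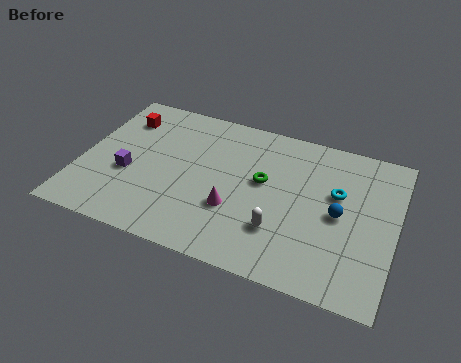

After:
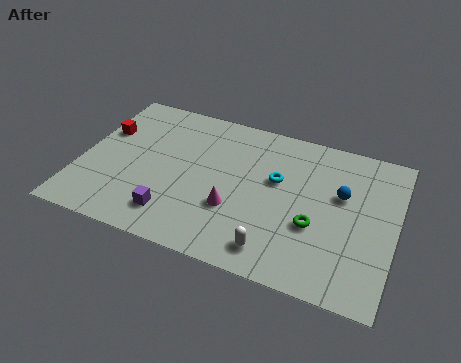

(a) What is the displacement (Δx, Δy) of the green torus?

(2.5, -1.8)

The green torus was at about (8.2, 5.2) and moved to about (10.7, 3.4).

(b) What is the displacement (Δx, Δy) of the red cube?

(-0.7, -1.1)

The red cube was at about (1.5, 7.0) and moved to about (0.8, 5.9).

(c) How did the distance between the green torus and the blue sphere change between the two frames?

-1.2

The distance was about 3.6 in the first image and 2.4 in the second, so they moved 1.2 units closer together.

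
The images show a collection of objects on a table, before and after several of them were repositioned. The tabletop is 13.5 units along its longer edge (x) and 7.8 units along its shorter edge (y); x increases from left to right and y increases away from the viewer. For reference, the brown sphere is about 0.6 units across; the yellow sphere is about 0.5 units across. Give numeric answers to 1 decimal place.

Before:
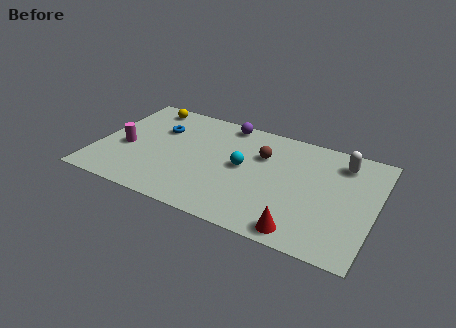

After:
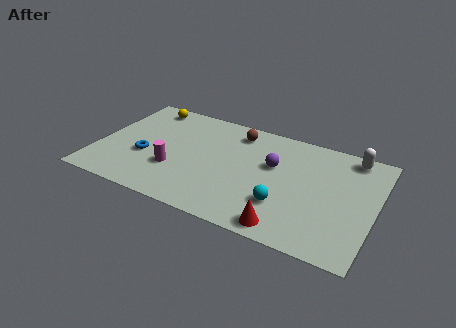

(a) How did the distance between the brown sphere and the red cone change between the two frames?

+1.4

Before: roughly 5.0 units apart; after: 6.4. That's 1.4 units further apart.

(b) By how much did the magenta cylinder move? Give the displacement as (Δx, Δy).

(2.5, -0.7)

From the two frames, the magenta cylinder sits at roughly (1.4, 3.3) before and (3.9, 2.6) after.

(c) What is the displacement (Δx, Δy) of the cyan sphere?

(2.2, -1.8)

From the two frames, the cyan sphere sits at roughly (7.1, 4.1) before and (9.3, 2.3) after.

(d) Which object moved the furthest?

the purple sphere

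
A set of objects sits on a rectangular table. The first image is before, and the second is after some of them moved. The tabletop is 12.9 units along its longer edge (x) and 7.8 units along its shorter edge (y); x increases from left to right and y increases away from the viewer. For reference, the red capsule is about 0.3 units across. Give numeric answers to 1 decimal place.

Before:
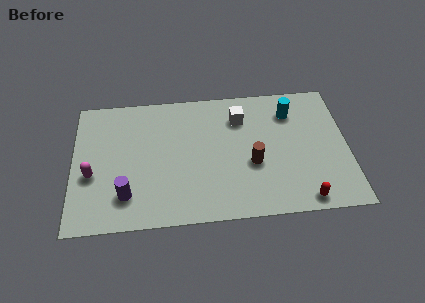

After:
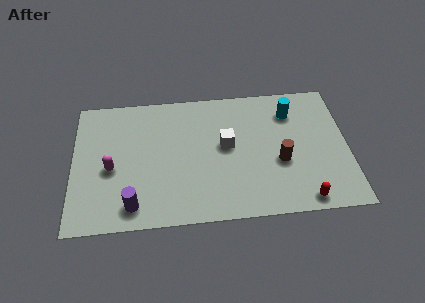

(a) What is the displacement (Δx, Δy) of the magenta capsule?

(0.9, 0.3)

From the two frames, the magenta capsule sits at roughly (0.9, 3.1) before and (1.8, 3.4) after.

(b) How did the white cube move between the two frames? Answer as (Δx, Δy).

(-0.7, -1.6)

The white cube was at about (7.9, 5.9) and moved to about (7.2, 4.3).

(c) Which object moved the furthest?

the white cube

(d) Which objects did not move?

the cyan cylinder and the red capsule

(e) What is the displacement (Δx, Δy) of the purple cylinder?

(0.3, -0.6)

The purple cylinder was at about (2.5, 1.8) and moved to about (2.8, 1.2).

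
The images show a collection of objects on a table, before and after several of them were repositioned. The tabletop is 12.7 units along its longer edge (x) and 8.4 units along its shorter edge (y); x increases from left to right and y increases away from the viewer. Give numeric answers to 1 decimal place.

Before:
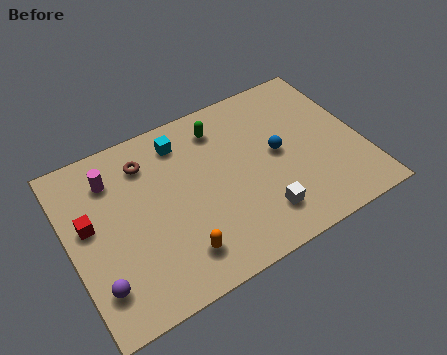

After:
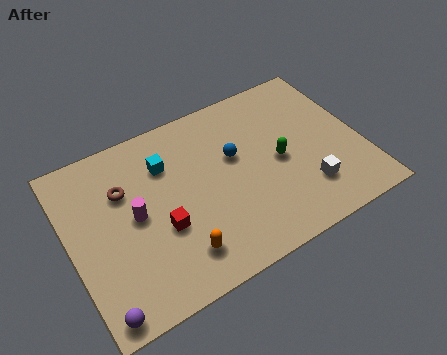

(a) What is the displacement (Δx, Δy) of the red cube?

(2.9, -1.6)

The red cube started near (0.9, 4.8) and ended near (3.8, 3.2).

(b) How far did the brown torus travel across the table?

1.4

The brown torus was near (3.6, 6.6) before and (2.5, 5.7) after, so it travelled √(1.1² + 0.9²) ≈ 1.4 units.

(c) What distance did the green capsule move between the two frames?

3.6

From (6.9, 6.8) to (9.1, 4.0), the green capsule covered √(2.2² + 2.8²) ≈ 3.6 units.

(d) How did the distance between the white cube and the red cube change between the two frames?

-1.3

Before: roughly 7.6 units apart; after: 6.3. That's 1.3 units closer together.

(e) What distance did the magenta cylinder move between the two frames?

2.3

The magenta cylinder was near (2.1, 6.5) before and (2.8, 4.3) after, so it travelled √(0.7² + 2.2²) ≈ 2.3 units.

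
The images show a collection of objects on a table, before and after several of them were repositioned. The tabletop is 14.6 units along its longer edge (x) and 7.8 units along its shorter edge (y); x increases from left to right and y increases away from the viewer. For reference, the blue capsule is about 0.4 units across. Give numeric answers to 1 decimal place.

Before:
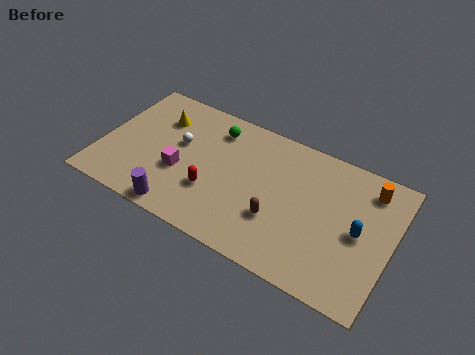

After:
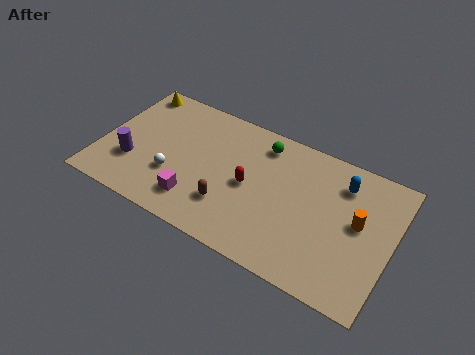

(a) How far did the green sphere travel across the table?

2.4

From (5.4, 6.3) to (7.8, 6.5), the green sphere covered √(2.4² + 0.2²) ≈ 2.4 units.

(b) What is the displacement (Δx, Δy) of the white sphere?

(0.0, -2.0)

From the two frames, the white sphere sits at roughly (3.8, 4.6) before and (3.8, 2.6) after.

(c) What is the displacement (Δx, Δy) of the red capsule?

(1.7, 1.2)

The red capsule was at about (5.8, 2.6) and moved to about (7.5, 3.8).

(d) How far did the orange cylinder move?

2.1

The orange cylinder moved from about (13.2, 6.4) to (12.9, 4.3), a distance of √(0.3² + 2.1²) ≈ 2.1.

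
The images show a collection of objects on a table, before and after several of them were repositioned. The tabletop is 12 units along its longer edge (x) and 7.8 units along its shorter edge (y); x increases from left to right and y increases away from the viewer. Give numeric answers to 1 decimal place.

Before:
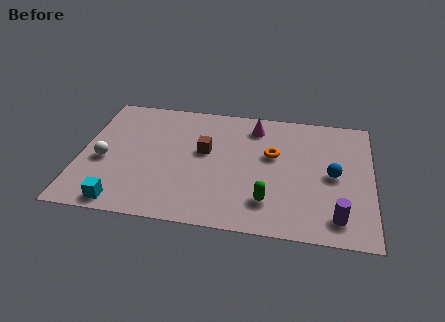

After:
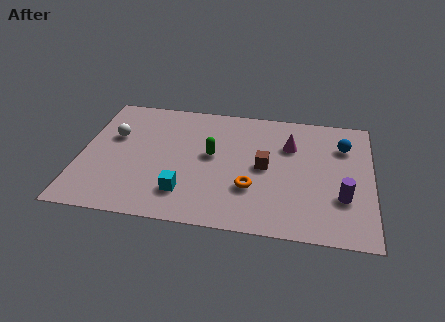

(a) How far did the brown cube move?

2.6

From (5.1, 4.5) to (7.6, 3.9), the brown cube covered √(2.5² + 0.6²) ≈ 2.6 units.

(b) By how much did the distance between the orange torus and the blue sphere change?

+2.2

The distance was about 2.7 in the first image and 4.9 in the second, so they moved 2.2 units further apart.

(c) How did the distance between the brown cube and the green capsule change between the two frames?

-1.6

They were about 3.8 units apart before and 2.2 after — 1.6 units closer together.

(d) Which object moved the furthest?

the green capsule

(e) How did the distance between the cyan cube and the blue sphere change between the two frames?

-1.5

Before: roughly 9.0 units apart; after: 7.5. That's 1.5 units closer together.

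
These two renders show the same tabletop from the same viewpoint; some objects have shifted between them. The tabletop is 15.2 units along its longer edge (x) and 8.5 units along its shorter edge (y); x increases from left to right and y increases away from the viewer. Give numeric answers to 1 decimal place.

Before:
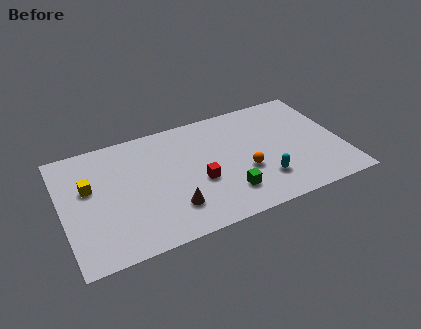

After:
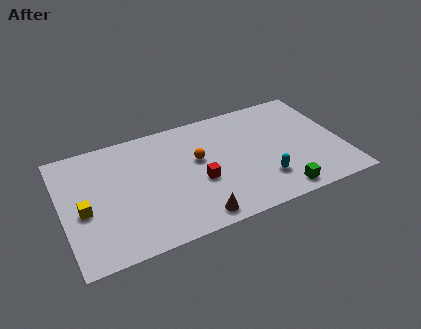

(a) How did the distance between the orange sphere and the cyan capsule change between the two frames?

+3.0

The distance was about 1.3 in the first image and 4.3 in the second, so they moved 3.0 units further apart.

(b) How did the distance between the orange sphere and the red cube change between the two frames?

-0.9

The distance was about 2.5 in the first image and 1.6 in the second, so they moved 0.9 units closer together.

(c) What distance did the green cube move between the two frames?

2.9

The green cube was near (8.7, 2.0) before and (11.4, 1.0) after, so it travelled √(2.7² + 1.0²) ≈ 2.9 units.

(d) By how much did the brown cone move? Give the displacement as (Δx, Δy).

(1.1, -1.1)

From the two frames, the brown cone sits at roughly (5.7, 2.1) before and (6.8, 1.0) after.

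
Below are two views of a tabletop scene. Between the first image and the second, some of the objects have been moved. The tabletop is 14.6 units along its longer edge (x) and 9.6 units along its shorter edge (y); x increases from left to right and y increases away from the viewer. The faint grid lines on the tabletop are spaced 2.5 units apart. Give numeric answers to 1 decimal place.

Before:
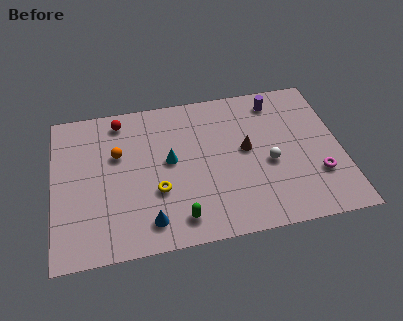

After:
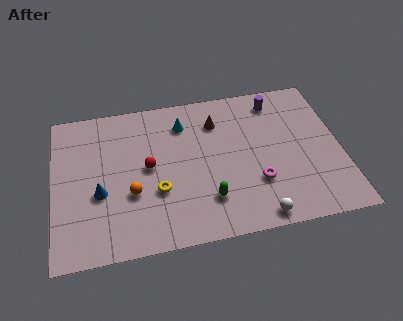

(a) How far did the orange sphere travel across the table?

2.7

From (3.3, 6.1) to (3.9, 3.5), the orange sphere covered √(0.6² + 2.6²) ≈ 2.7 units.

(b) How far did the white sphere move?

3.3

The white sphere moved from about (10.9, 4.1) to (10.1, 0.9), a distance of √(0.8² + 3.2²) ≈ 3.3.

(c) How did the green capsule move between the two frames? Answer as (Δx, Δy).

(1.5, 0.9)

The green capsule was at about (6.2, 1.5) and moved to about (7.7, 2.4).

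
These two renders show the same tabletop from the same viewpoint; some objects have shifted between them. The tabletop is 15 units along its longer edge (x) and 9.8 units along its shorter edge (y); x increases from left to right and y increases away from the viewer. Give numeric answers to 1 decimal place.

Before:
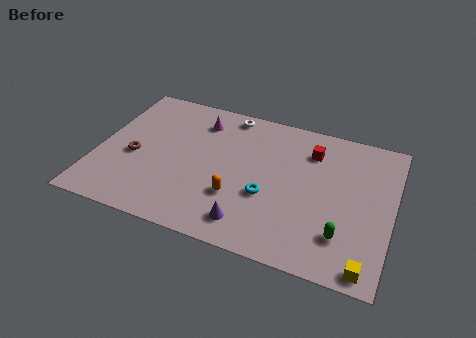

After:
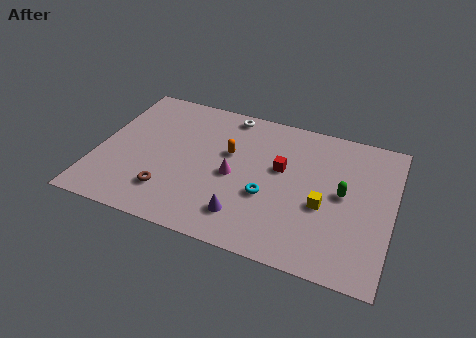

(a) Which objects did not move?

the cyan torus and the white torus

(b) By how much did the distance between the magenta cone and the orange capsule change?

-3.7

Before: roughly 5.3 units apart; after: 1.6. That's 3.7 units closer together.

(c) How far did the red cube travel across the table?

2.2

The red cube moved from about (10.7, 7.5) to (9.3, 5.8), a distance of √(1.4² + 1.7²) ≈ 2.2.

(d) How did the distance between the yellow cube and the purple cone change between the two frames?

-1.6

The distance was about 5.9 in the first image and 4.3 in the second, so they moved 1.6 units closer together.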